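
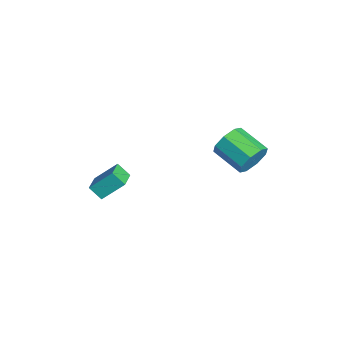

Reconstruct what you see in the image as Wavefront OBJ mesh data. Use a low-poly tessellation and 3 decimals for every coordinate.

v -0.136 2.875 3.51
v 0.371 2.585 4.181
v -0.916 1.675 4.761
v -1.424 1.965 4.09
v 0.036 3.158 4.336
v -1.251 2.247 4.916
v -0.4 3.565 4.007
v -1.687 2.654 4.588
v -0.682 3.568 3.387
v -1.969 2.657 3.967
v -0.644 3.165 2.839
v -1.931 2.255 3.419
v -0.309 2.593 2.684
v -1.596 1.682 3.264
v 0.127 2.186 3.012
v -1.16 1.275 3.593
v 0.409 2.183 3.633
v -0.878 1.272 4.213
v -4.232 -3.071 -0.907
v -4.604 -3.585 -0.298
v -4.063 -1.992 0.107
v -4.436 -2.506 0.716
v -3.144 -3.514 -0.616
v -3.517 -4.028 -0.007
v -2.976 -2.435 0.398
v -3.348 -2.949 1.007
f 2 1 5
f 2 5 3
f 3 5 6
f 3 6 4
f 5 1 7
f 5 7 6
f 6 7 8
f 6 8 4
f 7 1 9
f 7 9 8
f 8 9 10
f 8 10 4
f 9 1 11
f 9 11 10
f 10 11 12
f 10 12 4
f 11 1 13
f 11 13 12
f 12 13 14
f 12 14 4
f 13 1 15
f 13 15 14
f 14 15 16
f 14 16 4
f 15 1 17
f 15 17 16
f 16 17 18
f 16 18 4
f 17 1 2
f 17 2 18
f 18 2 3
f 18 3 4
f 20 22 19
f 23 20 19
f 19 22 21
f 21 23 19
f 20 26 22
f 24 20 23
f 24 26 20
f 22 26 21
f 25 23 21
f 21 26 25
f 25 24 23
f 26 24 25



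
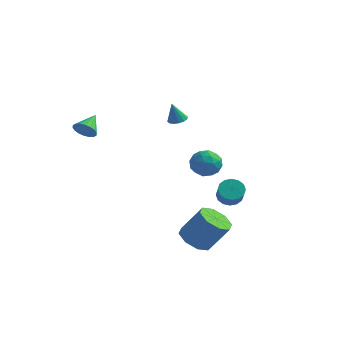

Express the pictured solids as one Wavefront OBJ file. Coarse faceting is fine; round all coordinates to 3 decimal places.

v 0.571 2.334 -1.295
v 1.156 3.048 -1.368
v 1.464 1.512 -2.172
v 2.049 2.226 -2.245
v 1.956 1.784 -1.437
v 1.405 2.292 -0.895
v 1.215 2.268 -2.645
v 0.664 2.776 -2.103
v 1.554 3.007 -2.202
v 2.012 2.708 -1.456
v 0.608 1.852 -2.084
v 1.066 1.553 -1.338
v 0.785 2.763 -1.255
v 1.835 1.797 -2.285
v 1.78 1.537 -1.811
v 2.124 1.957 -1.853
v 0.931 2.319 -0.977
v 1.275 2.738 -1.02
v 1.745 1.996 -1.06
v 1.345 1.822 -2.52
v 1.689 2.241 -2.563
v 0.496 2.603 -1.687
v 0.84 3.023 -1.729
v 0.875 2.564 -2.48
v 1.363 3.158 -1.788
v 1.888 2.675 -2.303
v 1.398 2.7 -2.538
v 1.074 2.999 -2.22
v 1.632 2.982 -1.349
v 2.157 2.499 -1.865
v 2.103 2.24 -1.39
v 1.778 2.538 -1.071
v 1.866 2.958 -1.839
v 0.463 2.061 -1.675
v 0.988 1.578 -2.191
v 0.842 2.022 -2.469
v 0.517 2.32 -2.15
v 0.732 1.885 -1.237
v 1.257 1.402 -1.752
v 1.546 1.561 -1.32
v 1.222 1.86 -1.002
v 0.754 1.602 -1.701
v 2.56 2.574 -4.023
v 3.003 3.113 -3.807
v 3.402 2.445 -2.96
v 2.96 1.906 -3.177
v 2.682 3.166 -3.614
v 3.082 2.498 -2.767
v 2.329 3.06 -3.53
v 2.729 2.392 -2.684
v 2.038 2.825 -3.579
v 2.438 2.156 -2.733
v 1.887 2.522 -3.747
v 2.286 1.854 -2.9
v 1.916 2.233 -3.988
v 2.315 1.565 -3.142
v 2.118 2.035 -4.24
v 2.517 1.367 -3.393
v 2.438 1.982 -4.433
v 2.838 1.314 -3.586
v 2.791 2.088 -4.516
v 3.191 1.42 -3.67
v 3.082 2.324 -4.467
v 3.482 1.655 -3.621
v 3.234 2.626 -4.3
v 3.633 1.958 -3.453
v 3.205 2.915 -4.058
v 3.604 2.247 -3.212
v 3.476 -3.898 -3.788
v 4.29 -4.104 -4.273
v 5.278 -3.767 -2.758
v 4.464 -3.562 -2.272
v 4.109 -3.385 -4.314
v 5.097 -3.048 -2.799
v 3.556 -2.967 -4.047
v 4.544 -2.63 -2.532
v 2.957 -3.095 -3.628
v 3.945 -2.758 -2.113
v 2.662 -3.693 -3.302
v 3.65 -3.356 -1.787
v 2.843 -4.412 -3.261
v 3.831 -4.075 -1.746
v 3.396 -4.83 -3.528
v 4.384 -4.493 -2.013
v 3.995 -4.702 -3.947
v 4.983 -4.365 -2.432
v -0.523 2.701 0.946
v 0.025 2.725 1.059
v -0.757 2.479 2.134
v -0.071 2.997 1.091
v -0.287 3.19 1.084
v -0.567 3.251 1.04
v -0.835 3.165 0.972
v -1.02 2.954 0.896
v -1.071 2.676 0.834
v -0.976 2.404 0.802
v -0.759 2.212 0.809
v -0.479 2.15 0.852
v -0.211 2.236 0.921
v -0.027 2.447 0.997
v -2.58 -3.816 2.534
v -2.009 -3.664 2.219
v -2.54 -2.704 3.146
v -2.217 -3.555 2.035
v -2.497 -3.499 1.95
v -2.794 -3.505 1.981
v -3.048 -3.573 2.122
v -3.21 -3.689 2.344
v -3.246 -3.83 2.604
v -3.151 -3.969 2.85
v -2.943 -4.077 3.034
v -2.663 -4.134 3.118
v -2.366 -4.128 3.088
v -2.112 -4.06 2.947
v -1.951 -3.944 2.725
v -1.914 -3.802 2.465
f 1 38 17
f 38 12 41
f 17 41 6
f 38 41 17
f 1 17 13
f 17 6 18
f 13 18 2
f 17 18 13
f 1 13 22
f 13 2 23
f 22 23 8
f 13 23 22
f 1 22 34
f 22 8 37
f 34 37 11
f 22 37 34
f 1 34 38
f 34 11 42
f 38 42 12
f 34 42 38
f 2 18 29
f 18 6 32
f 29 32 10
f 18 32 29
f 6 41 19
f 41 12 40
f 19 40 5
f 41 40 19
f 12 42 39
f 42 11 35
f 39 35 3
f 42 35 39
f 11 37 36
f 37 8 24
f 36 24 7
f 37 24 36
f 8 23 28
f 23 2 25
f 28 25 9
f 23 25 28
f 4 30 16
f 30 10 31
f 16 31 5
f 30 31 16
f 4 16 14
f 16 5 15
f 14 15 3
f 16 15 14
f 4 14 21
f 14 3 20
f 21 20 7
f 14 20 21
f 4 21 26
f 21 7 27
f 26 27 9
f 21 27 26
f 4 26 30
f 26 9 33
f 30 33 10
f 26 33 30
f 5 31 19
f 31 10 32
f 19 32 6
f 31 32 19
f 3 15 39
f 15 5 40
f 39 40 12
f 15 40 39
f 7 20 36
f 20 3 35
f 36 35 11
f 20 35 36
f 9 27 28
f 27 7 24
f 28 24 8
f 27 24 28
f 10 33 29
f 33 9 25
f 29 25 2
f 33 25 29
f 44 43 47
f 44 47 45
f 45 47 48
f 45 48 46
f 47 43 49
f 47 49 48
f 48 49 50
f 48 50 46
f 49 43 51
f 49 51 50
f 50 51 52
f 50 52 46
f 51 43 53
f 51 53 52
f 52 53 54
f 52 54 46
f 53 43 55
f 53 55 54
f 54 55 56
f 54 56 46
f 55 43 57
f 55 57 56
f 56 57 58
f 56 58 46
f 57 43 59
f 57 59 58
f 58 59 60
f 58 60 46
f 59 43 61
f 59 61 60
f 60 61 62
f 60 62 46
f 61 43 63
f 61 63 62
f 62 63 64
f 62 64 46
f 63 43 65
f 63 65 64
f 64 65 66
f 64 66 46
f 65 43 67
f 65 67 66
f 66 67 68
f 66 68 46
f 67 43 44
f 67 44 68
f 68 44 45
f 68 45 46
f 70 69 73
f 70 73 71
f 71 73 74
f 71 74 72
f 73 69 75
f 73 75 74
f 74 75 76
f 74 76 72
f 75 69 77
f 75 77 76
f 76 77 78
f 76 78 72
f 77 69 79
f 77 79 78
f 78 79 80
f 78 80 72
f 79 69 81
f 79 81 80
f 80 81 82
f 80 82 72
f 81 69 83
f 81 83 82
f 82 83 84
f 82 84 72
f 83 69 85
f 83 85 84
f 84 85 86
f 84 86 72
f 85 69 70
f 85 70 86
f 86 70 71
f 86 71 72
f 88 87 90
f 88 90 89
f 90 87 91
f 90 91 89
f 91 87 92
f 91 92 89
f 92 87 93
f 92 93 89
f 93 87 94
f 93 94 89
f 94 87 95
f 94 95 89
f 95 87 96
f 95 96 89
f 96 87 97
f 96 97 89
f 97 87 98
f 97 98 89
f 98 87 99
f 98 99 89
f 99 87 100
f 99 100 89
f 100 87 88
f 100 88 89
f 102 101 104
f 102 104 103
f 104 101 105
f 104 105 103
f 105 101 106
f 105 106 103
f 106 101 107
f 106 107 103
f 107 101 108
f 107 108 103
f 108 101 109
f 108 109 103
f 109 101 110
f 109 110 103
f 110 101 111
f 110 111 103
f 111 101 112
f 111 112 103
f 112 101 113
f 112 113 103
f 113 101 114
f 113 114 103
f 114 101 115
f 114 115 103
f 115 101 116
f 115 116 103
f 116 101 102
f 116 102 103



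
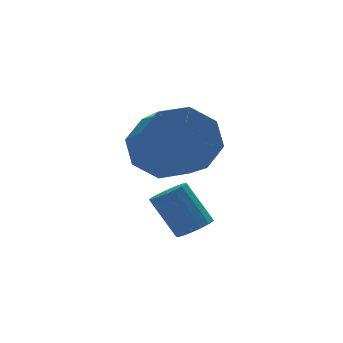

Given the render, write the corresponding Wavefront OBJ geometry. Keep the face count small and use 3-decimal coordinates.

v 1.799 1.111 -3.659
v 2.31 1.301 -3.585
v 1.892 1.979 -2.446
v 1.381 1.789 -2.521
v 2.196 1.484 -3.736
v 1.778 2.162 -2.597
v 1.991 1.582 -3.869
v 1.573 2.26 -2.73
v 1.742 1.572 -3.955
v 1.324 2.25 -2.816
v 1.507 1.456 -3.972
v 1.088 2.134 -2.833
v 1.338 1.261 -3.918
v 0.919 1.939 -2.779
v 1.275 1.032 -3.805
v 0.856 1.71 -2.666
v 1.332 0.821 -3.659
v 0.913 1.499 -2.52
v 1.496 0.676 -3.512
v 1.078 1.354 -2.373
v 1.73 0.631 -3.399
v 1.311 1.309 -2.261
v 1.979 0.696 -3.346
v 1.561 1.374 -2.207
v 2.187 0.856 -3.365
v 1.769 1.534 -2.226
v 2.307 1.074 -3.451
v 1.888 1.752 -2.312
v 1.893 2.892 -1.449
v 2.876 2.525 -1.746
v 2.589 1.062 -0.888
v 1.607 1.428 -0.591
v 2.896 2.944 -1.025
v 2.609 1.481 -0.167
v 2.329 3.332 -0.552
v 2.042 1.869 0.306
v 1.506 3.462 -0.605
v 1.22 1.999 0.253
v 0.911 3.258 -1.152
v 0.624 1.795 -0.294
v 0.891 2.839 -1.873
v 0.604 1.376 -1.015
v 1.458 2.451 -2.346
v 1.171 0.988 -1.488
v 2.28 2.321 -2.293
v 1.994 0.858 -1.435
f 2 1 5
f 2 5 3
f 3 5 6
f 3 6 4
f 5 1 7
f 5 7 6
f 6 7 8
f 6 8 4
f 7 1 9
f 7 9 8
f 8 9 10
f 8 10 4
f 9 1 11
f 9 11 10
f 10 11 12
f 10 12 4
f 11 1 13
f 11 13 12
f 12 13 14
f 12 14 4
f 13 1 15
f 13 15 14
f 14 15 16
f 14 16 4
f 15 1 17
f 15 17 16
f 16 17 18
f 16 18 4
f 17 1 19
f 17 19 18
f 18 19 20
f 18 20 4
f 19 1 21
f 19 21 20
f 20 21 22
f 20 22 4
f 21 1 23
f 21 23 22
f 22 23 24
f 22 24 4
f 23 1 25
f 23 25 24
f 24 25 26
f 24 26 4
f 25 1 27
f 25 27 26
f 26 27 28
f 26 28 4
f 27 1 2
f 27 2 28
f 28 2 3
f 28 3 4
f 30 29 33
f 30 33 31
f 31 33 34
f 31 34 32
f 33 29 35
f 33 35 34
f 34 35 36
f 34 36 32
f 35 29 37
f 35 37 36
f 36 37 38
f 36 38 32
f 37 29 39
f 37 39 38
f 38 39 40
f 38 40 32
f 39 29 41
f 39 41 40
f 40 41 42
f 40 42 32
f 41 29 43
f 41 43 42
f 42 43 44
f 42 44 32
f 43 29 45
f 43 45 44
f 44 45 46
f 44 46 32
f 45 29 30
f 45 30 46
f 46 30 31
f 46 31 32



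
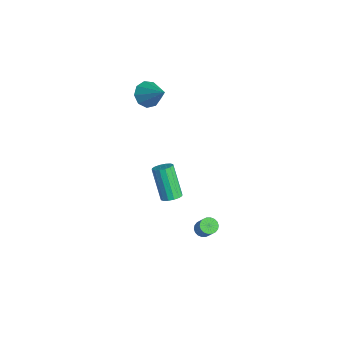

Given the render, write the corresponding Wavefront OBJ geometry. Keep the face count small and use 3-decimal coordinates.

v 3.497 -3.429 -2.775
v 3.782 -3.033 -2.983
v 4.508 -3.015 -1.953
v 4.223 -3.411 -1.745
v 3.612 -2.92 -2.865
v 4.338 -2.901 -1.835
v 3.419 -2.907 -2.729
v 4.145 -2.888 -1.7
v 3.242 -2.998 -2.603
v 3.968 -2.979 -1.573
v 3.115 -3.174 -2.51
v 3.841 -3.155 -1.481
v 3.064 -3.4 -2.47
v 3.79 -3.382 -1.441
v 3.099 -3.633 -2.49
v 3.825 -3.614 -1.461
v 3.212 -3.825 -2.567
v 3.938 -3.807 -1.537
v 3.382 -3.939 -2.685
v 4.108 -3.92 -1.655
v 3.575 -3.952 -2.82
v 4.301 -3.933 -1.791
v 3.752 -3.861 -2.947
v 4.478 -3.842 -1.917
v 3.879 -3.685 -3.039
v 4.605 -3.666 -2.01
v 3.93 -3.458 -3.079
v 4.656 -3.44 -2.05
v 3.895 -3.226 -3.059
v 4.621 -3.207 -2.03
v -4.032 -3.571 2.676
v -3.521 -3.302 1.986
v -2.708 -3.089 3.844
v -3.868 -2.835 2.186
v -4.292 -2.712 2.615
v -4.594 -2.991 3.073
v -4.633 -3.542 3.345
v -4.391 -4.107 3.304
v -3.981 -4.421 2.969
v -3.594 -4.337 2.497
v -3.413 -3.896 2.109
v -0.918 -3.445 -4.209
v -0.474 -3.819 -3.939
v -1.639 -3.89 -2.121
v -2.082 -3.515 -2.391
v -0.38 -3.51 -3.867
v -1.545 -3.58 -2.049
v -0.431 -3.183 -3.887
v -1.595 -3.253 -2.069
v -0.611 -2.926 -3.992
v -1.776 -2.997 -2.175
v -0.874 -2.808 -4.156
v -2.039 -2.879 -2.339
v -1.149 -2.861 -4.334
v -2.313 -2.932 -2.517
v -1.361 -3.07 -4.479
v -2.526 -3.141 -2.661
v -1.455 -3.38 -4.551
v -2.62 -3.45 -2.733
v -1.405 -3.707 -4.531
v -2.569 -3.777 -2.713
v -1.224 -3.963 -4.425
v -2.389 -4.034 -2.608
v -0.961 -4.081 -4.261
v -2.126 -4.152 -2.444
v -0.687 -4.028 -4.083
v -1.851 -4.099 -2.266
f 2 1 5
f 2 5 3
f 3 5 6
f 3 6 4
f 5 1 7
f 5 7 6
f 6 7 8
f 6 8 4
f 7 1 9
f 7 9 8
f 8 9 10
f 8 10 4
f 9 1 11
f 9 11 10
f 10 11 12
f 10 12 4
f 11 1 13
f 11 13 12
f 12 13 14
f 12 14 4
f 13 1 15
f 13 15 14
f 14 15 16
f 14 16 4
f 15 1 17
f 15 17 16
f 16 17 18
f 16 18 4
f 17 1 19
f 17 19 18
f 18 19 20
f 18 20 4
f 19 1 21
f 19 21 20
f 20 21 22
f 20 22 4
f 21 1 23
f 21 23 22
f 22 23 24
f 22 24 4
f 23 1 25
f 23 25 24
f 24 25 26
f 24 26 4
f 25 1 27
f 25 27 26
f 26 27 28
f 26 28 4
f 27 1 29
f 27 29 28
f 28 29 30
f 28 30 4
f 29 1 2
f 29 2 30
f 30 2 3
f 30 3 4
f 32 31 34
f 32 34 33
f 34 31 35
f 34 35 33
f 35 31 36
f 35 36 33
f 36 31 37
f 36 37 33
f 37 31 38
f 37 38 33
f 38 31 39
f 38 39 33
f 39 31 40
f 39 40 33
f 40 31 41
f 40 41 33
f 41 31 32
f 41 32 33
f 43 42 46
f 43 46 44
f 44 46 47
f 44 47 45
f 46 42 48
f 46 48 47
f 47 48 49
f 47 49 45
f 48 42 50
f 48 50 49
f 49 50 51
f 49 51 45
f 50 42 52
f 50 52 51
f 51 52 53
f 51 53 45
f 52 42 54
f 52 54 53
f 53 54 55
f 53 55 45
f 54 42 56
f 54 56 55
f 55 56 57
f 55 57 45
f 56 42 58
f 56 58 57
f 57 58 59
f 57 59 45
f 58 42 60
f 58 60 59
f 59 60 61
f 59 61 45
f 60 42 62
f 60 62 61
f 61 62 63
f 61 63 45
f 62 42 64
f 62 64 63
f 63 64 65
f 63 65 45
f 64 42 66
f 64 66 65
f 65 66 67
f 65 67 45
f 66 42 43
f 66 43 67
f 67 43 44
f 67 44 45



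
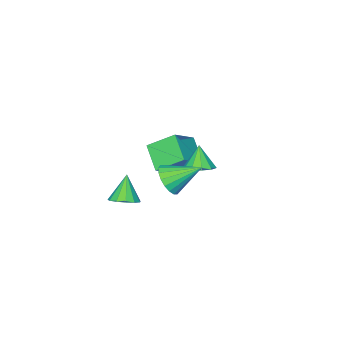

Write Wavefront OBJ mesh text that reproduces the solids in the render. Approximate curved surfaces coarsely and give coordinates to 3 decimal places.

v -2.085 -1.99 -1.604
v -2.572 -3.143 -0.688
v -0.698 -1.796 -0.622
v -1.185 -2.948 0.294
v -1.275 -3.072 -2.534
v -1.762 -4.224 -1.618
v 0.112 -2.877 -1.552
v -0.375 -4.03 -0.636
v 0.49 0.469 0.653
v 1.205 0.21 0.776
v 0.15 0.071 1.787
v 1.183 0.66 0.928
v 0.897 1.038 0.974
v 0.456 1.198 0.898
v 0.027 1.08 0.728
v -0.224 0.728 0.529
v -0.203 0.278 0.377
v 0.083 -0.1 0.331
v 0.525 -0.26 0.407
v 0.953 -0.142 0.577
v 2.751 -2.101 -1.896
v 3.132 -1.568 -1.51
v 2.149 -2.579 -0.644
v 2.758 -1.392 -1.622
v 2.382 -1.441 -1.822
v 2.123 -1.699 -2.044
v 2.063 -2.085 -2.22
v 2.222 -2.476 -2.293
v 2.549 -2.748 -2.241
v 2.939 -2.814 -2.078
v 3.27 -2.654 -1.858
v 3.436 -2.318 -1.651
v 3.384 -1.914 -1.521
v 4.029 2.272 2.633
v 4.302 1.923 3.347
v 3.071 3.308 3.507
v 4.548 2.198 3.289
v 4.691 2.488 3.102
v 4.703 2.736 2.822
v 4.582 2.891 2.505
v 4.351 2.924 2.212
v 4.056 2.827 2.004
v 3.756 2.621 1.92
v 3.51 2.345 1.977
v 3.367 2.055 2.164
v 3.355 1.808 2.444
v 3.476 1.652 2.762
v 3.707 1.62 3.054
v 4.002 1.716 3.263
f 2 4 1
f 5 2 1
f 1 4 3
f 3 5 1
f 2 8 4
f 6 2 5
f 6 8 2
f 4 8 3
f 7 5 3
f 3 8 7
f 7 6 5
f 8 6 7
f 10 9 12
f 10 12 11
f 12 9 13
f 12 13 11
f 13 9 14
f 13 14 11
f 14 9 15
f 14 15 11
f 15 9 16
f 15 16 11
f 16 9 17
f 16 17 11
f 17 9 18
f 17 18 11
f 18 9 19
f 18 19 11
f 19 9 20
f 19 20 11
f 20 9 10
f 20 10 11
f 22 21 24
f 22 24 23
f 24 21 25
f 24 25 23
f 25 21 26
f 25 26 23
f 26 21 27
f 26 27 23
f 27 21 28
f 27 28 23
f 28 21 29
f 28 29 23
f 29 21 30
f 29 30 23
f 30 21 31
f 30 31 23
f 31 21 32
f 31 32 23
f 32 21 33
f 32 33 23
f 33 21 22
f 33 22 23
f 35 34 37
f 35 37 36
f 37 34 38
f 37 38 36
f 38 34 39
f 38 39 36
f 39 34 40
f 39 40 36
f 40 34 41
f 40 41 36
f 41 34 42
f 41 42 36
f 42 34 43
f 42 43 36
f 43 34 44
f 43 44 36
f 44 34 45
f 44 45 36
f 45 34 46
f 45 46 36
f 46 34 47
f 46 47 36
f 47 34 48
f 47 48 36
f 48 34 49
f 48 49 36
f 49 34 35
f 49 35 36



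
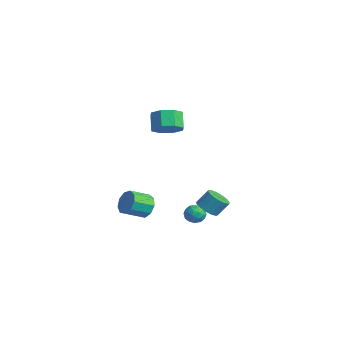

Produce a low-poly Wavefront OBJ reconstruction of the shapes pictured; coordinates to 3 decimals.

v -0.892 1.992 -3.791
v -0.404 1.616 -3.613
v -1.516 1.164 -3.827
v -1.028 0.788 -3.649
v -1.279 1.207 -3.233
v -0.893 1.719 -3.211
v -1.027 1.061 -4.229
v -0.641 1.573 -4.207
v -0.487 1.041 -3.883
v -0.643 1.131 -3.268
v -1.277 1.649 -4.172
v -1.433 1.739 -3.557
v -0.593 1.877 -3.699
v -1.327 0.903 -3.741
v -1.474 1.15 -3.497
v -1.187 0.929 -3.392
v -0.88 1.937 -3.463
v -0.594 1.716 -3.358
v -1.108 1.476 -3.134
v -1.326 1.064 -4.082
v -1.04 0.843 -3.977
v -0.733 1.851 -4.048
v -0.446 1.63 -3.943
v -0.812 1.304 -4.306
v -0.355 1.318 -3.753
v -0.722 0.831 -3.774
v -0.722 0.991 -4.115
v -0.495 1.292 -4.102
v -0.447 1.371 -3.391
v -0.814 0.884 -3.412
v -0.961 1.131 -3.168
v -0.734 1.431 -3.155
v -0.496 1.033 -3.55
v -1.106 1.896 -4.028
v -1.473 1.409 -4.049
v -1.186 1.349 -4.285
v -0.959 1.649 -4.272
v -1.198 1.949 -3.666
v -1.565 1.462 -3.687
v -1.425 1.488 -3.338
v -1.198 1.789 -3.325
v -1.424 1.747 -3.89
v -0.474 -0.438 2.998
v -0.027 -0.982 3.51
v -0.659 -0.725 4.334
v -1.106 -0.182 3.822
v 0.225 -0.365 3.51
v -0.407 -0.108 4.335
v 0.067 0.208 3.211
v -0.564 0.465 4.036
v -0.407 0.403 2.787
v -1.039 0.66 3.611
v -0.921 0.105 2.486
v -1.553 0.362 3.31
v -1.173 -0.512 2.485
v -1.805 -0.255 3.31
v -1.016 -1.085 2.784
v -1.647 -0.828 3.609
v -0.541 -1.28 3.209
v -1.173 -1.023 4.033
v -0.97 2.09 -3.483
v -0.358 1.745 -3.38
v -0.159 2.345 -2.554
v -0.77 2.69 -2.657
v -0.274 1.981 -3.572
v -0.074 2.581 -2.746
v -0.327 2.239 -3.746
v -0.128 2.839 -2.92
v -0.508 2.468 -3.868
v -0.309 3.067 -3.042
v -0.78 2.621 -3.914
v -0.581 3.221 -3.088
v -1.09 2.67 -3.875
v -0.891 3.27 -3.049
v -1.376 2.603 -3.758
v -1.177 3.203 -2.932
v -1.581 2.435 -3.586
v -1.382 3.035 -2.76
v -1.666 2.199 -3.394
v -1.466 2.799 -2.568
v -1.612 1.941 -3.22
v -1.413 2.541 -2.394
v -1.431 1.713 -3.098
v -1.232 2.312 -2.272
v -1.159 1.559 -3.052
v -0.96 2.159 -2.226
v -0.849 1.51 -3.091
v -0.65 2.11 -2.265
v -0.563 1.577 -3.208
v -0.364 2.177 -2.382
v -1.186 -1.331 -2.669
v -0.721 -1.606 -3.232
v -0.73 -2.723 -2.694
v -1.194 -2.449 -2.131
v -0.427 -1.415 -2.83
v -0.436 -2.532 -2.292
v -0.488 -1.184 -2.353
v -0.496 -2.302 -1.815
v -0.875 -1.023 -2.023
v -0.884 -2.14 -1.485
v -1.408 -1.006 -1.996
v -1.416 -2.123 -1.458
v -1.837 -1.141 -2.283
v -1.845 -2.258 -1.745
v -1.961 -1.365 -2.751
v -1.969 -2.483 -2.213
v -1.722 -1.574 -3.181
v -1.731 -2.691 -2.643
v -1.233 -1.669 -3.371
v -1.241 -2.786 -2.833
f 1 38 17
f 38 12 41
f 17 41 6
f 38 41 17
f 1 17 13
f 17 6 18
f 13 18 2
f 17 18 13
f 1 13 22
f 13 2 23
f 22 23 8
f 13 23 22
f 1 22 34
f 22 8 37
f 34 37 11
f 22 37 34
f 1 34 38
f 34 11 42
f 38 42 12
f 34 42 38
f 2 18 29
f 18 6 32
f 29 32 10
f 18 32 29
f 6 41 19
f 41 12 40
f 19 40 5
f 41 40 19
f 12 42 39
f 42 11 35
f 39 35 3
f 42 35 39
f 11 37 36
f 37 8 24
f 36 24 7
f 37 24 36
f 8 23 28
f 23 2 25
f 28 25 9
f 23 25 28
f 4 30 16
f 30 10 31
f 16 31 5
f 30 31 16
f 4 16 14
f 16 5 15
f 14 15 3
f 16 15 14
f 4 14 21
f 14 3 20
f 21 20 7
f 14 20 21
f 4 21 26
f 21 7 27
f 26 27 9
f 21 27 26
f 4 26 30
f 26 9 33
f 30 33 10
f 26 33 30
f 5 31 19
f 31 10 32
f 19 32 6
f 31 32 19
f 3 15 39
f 15 5 40
f 39 40 12
f 15 40 39
f 7 20 36
f 20 3 35
f 36 35 11
f 20 35 36
f 9 27 28
f 27 7 24
f 28 24 8
f 27 24 28
f 10 33 29
f 33 9 25
f 29 25 2
f 33 25 29
f 44 43 47
f 44 47 45
f 45 47 48
f 45 48 46
f 47 43 49
f 47 49 48
f 48 49 50
f 48 50 46
f 49 43 51
f 49 51 50
f 50 51 52
f 50 52 46
f 51 43 53
f 51 53 52
f 52 53 54
f 52 54 46
f 53 43 55
f 53 55 54
f 54 55 56
f 54 56 46
f 55 43 57
f 55 57 56
f 56 57 58
f 56 58 46
f 57 43 59
f 57 59 58
f 58 59 60
f 58 60 46
f 59 43 44
f 59 44 60
f 60 44 45
f 60 45 46
f 62 61 65
f 62 65 63
f 63 65 66
f 63 66 64
f 65 61 67
f 65 67 66
f 66 67 68
f 66 68 64
f 67 61 69
f 67 69 68
f 68 69 70
f 68 70 64
f 69 61 71
f 69 71 70
f 70 71 72
f 70 72 64
f 71 61 73
f 71 73 72
f 72 73 74
f 72 74 64
f 73 61 75
f 73 75 74
f 74 75 76
f 74 76 64
f 75 61 77
f 75 77 76
f 76 77 78
f 76 78 64
f 77 61 79
f 77 79 78
f 78 79 80
f 78 80 64
f 79 61 81
f 79 81 80
f 80 81 82
f 80 82 64
f 81 61 83
f 81 83 82
f 82 83 84
f 82 84 64
f 83 61 85
f 83 85 84
f 84 85 86
f 84 86 64
f 85 61 87
f 85 87 86
f 86 87 88
f 86 88 64
f 87 61 89
f 87 89 88
f 88 89 90
f 88 90 64
f 89 61 62
f 89 62 90
f 90 62 63
f 90 63 64
f 92 91 95
f 92 95 93
f 93 95 96
f 93 96 94
f 95 91 97
f 95 97 96
f 96 97 98
f 96 98 94
f 97 91 99
f 97 99 98
f 98 99 100
f 98 100 94
f 99 91 101
f 99 101 100
f 100 101 102
f 100 102 94
f 101 91 103
f 101 103 102
f 102 103 104
f 102 104 94
f 103 91 105
f 103 105 104
f 104 105 106
f 104 106 94
f 105 91 107
f 105 107 106
f 106 107 108
f 106 108 94
f 107 91 109
f 107 109 108
f 108 109 110
f 108 110 94
f 109 91 92
f 109 92 110
f 110 92 93
f 110 93 94



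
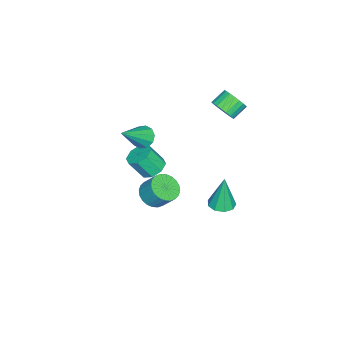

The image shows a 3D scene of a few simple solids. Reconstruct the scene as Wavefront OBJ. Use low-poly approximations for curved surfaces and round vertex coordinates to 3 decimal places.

v -3.186 3.218 2.709
v -2.618 3.65 3.114
v -3.387 4.113 3.697
v -3.954 3.682 3.291
v -2.691 3.856 2.853
v -3.46 4.32 3.436
v -2.85 3.953 2.567
v -3.619 4.416 3.15
v -3.067 3.922 2.305
v -3.835 4.386 2.888
v -3.304 3.77 2.114
v -4.073 4.233 2.696
v -3.521 3.522 2.025
v -4.289 3.986 2.607
v -3.68 3.222 2.054
v -4.448 3.686 2.637
v -3.753 2.921 2.197
v -4.522 3.385 2.779
v -3.728 2.671 2.428
v -4.497 3.135 3.01
v -3.61 2.516 2.707
v -4.379 2.98 3.29
v -3.418 2.483 2.987
v -4.187 2.946 3.57
v -3.186 2.576 3.219
v -3.955 3.04 3.802
v -2.954 2.781 3.362
v -3.723 3.244 3.945
v -2.762 3.061 3.393
v -3.53 3.525 3.975
v -2.643 3.368 3.305
v -3.412 3.832 3.888
v -0.476 -0.372 1.411
v -0.125 -0.759 0.859
v 1.076 -0.988 2.829
v 0.047 -0.322 0.861
v 0.019 0.096 1.074
v -0.198 0.335 1.415
v -0.521 0.305 1.755
v -0.826 0.015 1.963
v -0.998 -0.422 1.961
v -0.97 -0.84 1.749
v -0.753 -1.079 1.408
v -0.431 -1.048 1.068
v -1.56 3.869 -4.012
v -1.02 3.268 -3.954
v -1.68 3.971 -1.848
v -0.759 3.757 -3.962
v -0.873 4.298 -3.994
v -1.308 4.639 -4.034
v -1.861 4.619 -4.064
v -2.273 4.249 -4.07
v -2.351 3.701 -4.048
v -2.059 3.231 -4.01
v -1.533 3.061 -3.973
v 3.564 1.917 0.745
v 4.234 1.421 1.027
v 4.385 2.186 2.016
v 3.716 2.683 1.735
v 4.398 1.647 0.827
v 4.549 2.412 1.816
v 4.435 1.914 0.615
v 4.586 2.68 1.604
v 4.339 2.182 0.422
v 4.49 2.947 1.411
v 4.125 2.409 0.279
v 4.277 3.175 1.268
v 3.826 2.562 0.206
v 3.978 3.327 1.196
v 3.488 2.616 0.216
v 3.639 3.382 1.205
v 3.16 2.564 0.306
v 3.312 3.33 1.296
v 2.895 2.414 0.464
v 3.046 3.179 1.453
v 2.731 2.188 0.664
v 2.882 2.953 1.653
v 2.694 1.92 0.876
v 2.845 2.686 1.865
v 2.79 1.653 1.069
v 2.941 2.418 2.058
v 3.003 1.425 1.212
v 3.155 2.191 2.201
v 3.302 1.273 1.284
v 3.454 2.038 2.274
v 3.641 1.218 1.275
v 3.792 1.984 2.264
v 3.968 1.27 1.184
v 4.12 2.036 2.174
v 0.283 0.555 -0.353
v 0.972 0.272 -0.696
v 1.265 -0.478 0.51
v 0.577 -0.195 0.853
v 1.063 0.809 -0.384
v 1.356 0.059 0.822
v 0.696 1.197 -0.054
v 0.99 0.447 1.152
v 0.088 1.209 0.101
v 0.382 0.46 1.307
v -0.405 0.838 -0.01
v -0.112 0.088 1.196
v -0.496 0.301 -0.322
v -0.203 -0.449 0.884
v -0.13 -0.087 -0.652
v 0.164 -0.837 0.554
v 0.478 -0.1 -0.807
v 0.772 -0.849 0.399
f 2 1 5
f 2 5 3
f 3 5 6
f 3 6 4
f 5 1 7
f 5 7 6
f 6 7 8
f 6 8 4
f 7 1 9
f 7 9 8
f 8 9 10
f 8 10 4
f 9 1 11
f 9 11 10
f 10 11 12
f 10 12 4
f 11 1 13
f 11 13 12
f 12 13 14
f 12 14 4
f 13 1 15
f 13 15 14
f 14 15 16
f 14 16 4
f 15 1 17
f 15 17 16
f 16 17 18
f 16 18 4
f 17 1 19
f 17 19 18
f 18 19 20
f 18 20 4
f 19 1 21
f 19 21 20
f 20 21 22
f 20 22 4
f 21 1 23
f 21 23 22
f 22 23 24
f 22 24 4
f 23 1 25
f 23 25 24
f 24 25 26
f 24 26 4
f 25 1 27
f 25 27 26
f 26 27 28
f 26 28 4
f 27 1 29
f 27 29 28
f 28 29 30
f 28 30 4
f 29 1 31
f 29 31 30
f 30 31 32
f 30 32 4
f 31 1 2
f 31 2 32
f 32 2 3
f 32 3 4
f 34 33 36
f 34 36 35
f 36 33 37
f 36 37 35
f 37 33 38
f 37 38 35
f 38 33 39
f 38 39 35
f 39 33 40
f 39 40 35
f 40 33 41
f 40 41 35
f 41 33 42
f 41 42 35
f 42 33 43
f 42 43 35
f 43 33 44
f 43 44 35
f 44 33 34
f 44 34 35
f 46 45 48
f 46 48 47
f 48 45 49
f 48 49 47
f 49 45 50
f 49 50 47
f 50 45 51
f 50 51 47
f 51 45 52
f 51 52 47
f 52 45 53
f 52 53 47
f 53 45 54
f 53 54 47
f 54 45 55
f 54 55 47
f 55 45 46
f 55 46 47
f 57 56 60
f 57 60 58
f 58 60 61
f 58 61 59
f 60 56 62
f 60 62 61
f 61 62 63
f 61 63 59
f 62 56 64
f 62 64 63
f 63 64 65
f 63 65 59
f 64 56 66
f 64 66 65
f 65 66 67
f 65 67 59
f 66 56 68
f 66 68 67
f 67 68 69
f 67 69 59
f 68 56 70
f 68 70 69
f 69 70 71
f 69 71 59
f 70 56 72
f 70 72 71
f 71 72 73
f 71 73 59
f 72 56 74
f 72 74 73
f 73 74 75
f 73 75 59
f 74 56 76
f 74 76 75
f 75 76 77
f 75 77 59
f 76 56 78
f 76 78 77
f 77 78 79
f 77 79 59
f 78 56 80
f 78 80 79
f 79 80 81
f 79 81 59
f 80 56 82
f 80 82 81
f 81 82 83
f 81 83 59
f 82 56 84
f 82 84 83
f 83 84 85
f 83 85 59
f 84 56 86
f 84 86 85
f 85 86 87
f 85 87 59
f 86 56 88
f 86 88 87
f 87 88 89
f 87 89 59
f 88 56 57
f 88 57 89
f 89 57 58
f 89 58 59
f 91 90 94
f 91 94 92
f 92 94 95
f 92 95 93
f 94 90 96
f 94 96 95
f 95 96 97
f 95 97 93
f 96 90 98
f 96 98 97
f 97 98 99
f 97 99 93
f 98 90 100
f 98 100 99
f 99 100 101
f 99 101 93
f 100 90 102
f 100 102 101
f 101 102 103
f 101 103 93
f 102 90 104
f 102 104 103
f 103 104 105
f 103 105 93
f 104 90 106
f 104 106 105
f 105 106 107
f 105 107 93
f 106 90 91
f 106 91 107
f 107 91 92
f 107 92 93



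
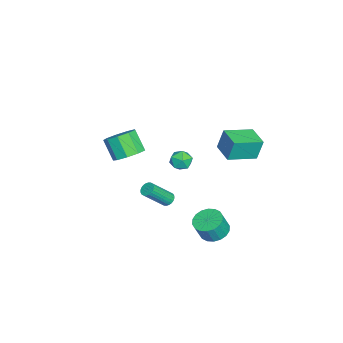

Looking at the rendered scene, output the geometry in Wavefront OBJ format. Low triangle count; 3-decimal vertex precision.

v 1.43 1.535 3.326
v 2.192 1.474 3.475
v 1.208 0.526 4.045
v 1.97 0.465 4.194
v 1.563 1.061 4.485
v 1.7 1.685 4.04
v 1.7 0.315 3.48
v 1.837 0.939 3.035
v 2.358 0.72 3.57
v 2.273 1.181 4.191
v 1.127 0.819 3.329
v 1.042 1.28 3.95
v -2.735 2.51 1.73
v -2.862 2.879 3.189
v -3.795 4.154 1.223
v -3.921 4.522 2.682
v -1.439 3.318 1.638
v -1.565 3.686 3.097
v -2.498 4.961 1.131
v -2.625 5.33 2.59
v 2.352 3.095 -1.83
v 2.931 2.443 -2.207
v 3.308 2.073 -0.986
v 2.728 2.725 -0.61
v 3.179 2.784 -2.179
v 3.556 2.415 -0.959
v 3.263 3.188 -2.083
v 3.639 2.818 -0.862
v 3.166 3.572 -1.937
v 3.543 3.203 -0.716
v 2.908 3.862 -1.77
v 3.285 3.493 -0.549
v 2.54 4 -1.614
v 2.916 3.631 -0.393
v 2.134 3.959 -1.502
v 2.511 3.59 -0.281
v 1.772 3.747 -1.454
v 2.149 3.377 -0.233
v 1.524 3.405 -1.481
v 1.901 3.036 -0.261
v 1.441 3.002 -1.578
v 1.817 2.632 -0.357
v 1.537 2.617 -1.724
v 1.914 2.248 -0.503
v 1.795 2.327 -1.891
v 2.172 1.958 -0.67
v 2.164 2.189 -2.047
v 2.54 1.82 -0.826
v 2.569 2.23 -2.159
v 2.946 1.861 -0.938
v -0.081 -0.079 -1.393
v 0.284 -0.238 -1.712
v 1.066 -1.34 -0.265
v 0.701 -1.181 0.053
v 0.368 -0.076 -1.634
v 1.151 -1.178 -0.187
v 0.384 0.086 -1.52
v 1.167 -1.016 -0.073
v 0.33 0.223 -1.386
v 1.112 -0.879 0.061
v 0.212 0.314 -1.253
v 0.995 -0.788 0.194
v 0.05 0.345 -1.142
v 0.833 -0.757 0.305
v -0.132 0.311 -1.069
v 0.651 -0.791 0.378
v -0.306 0.218 -1.045
v 0.477 -0.884 0.401
v -0.446 0.08 -1.075
v 0.336 -1.022 0.372
v -0.531 -0.082 -1.153
v 0.252 -1.184 0.294
v -0.547 -0.244 -1.267
v 0.236 -1.346 0.18
v -0.492 -0.381 -1.401
v 0.29 -1.483 0.046
v -0.375 -0.472 -1.534
v 0.408 -1.574 -0.087
v -0.213 -0.503 -1.645
v 0.57 -1.605 -0.198
v -0.031 -0.469 -1.718
v 0.752 -1.571 -0.271
v 0.143 -0.376 -1.741
v 0.926 -1.478 -0.295
v -3.446 -3.003 -0.278
v -2.553 -3.592 -0.124
v -3.262 -4.325 1.173
v -4.154 -3.737 1.018
v -2.509 -2.96 0.258
v -3.218 -3.694 1.555
v -2.903 -2.349 0.388
v -3.612 -3.083 1.685
v -3.551 -2.044 0.206
v -4.26 -2.777 1.503
v -4.149 -2.188 -0.202
v -4.858 -2.921 1.095
v -4.419 -2.713 -0.646
v -5.128 -3.446 0.651
v -4.233 -3.374 -0.918
v -4.941 -4.108 0.379
v -3.678 -3.862 -0.891
v -4.387 -4.595 0.406
v -3.015 -3.948 -0.577
v -3.724 -4.681 0.72
f 1 12 6
f 1 6 2
f 1 2 8
f 1 8 11
f 1 11 12
f 2 6 10
f 6 12 5
f 12 11 3
f 11 8 7
f 8 2 9
f 4 10 5
f 4 5 3
f 4 3 7
f 4 7 9
f 4 9 10
f 5 10 6
f 3 5 12
f 7 3 11
f 9 7 8
f 10 9 2
f 14 16 13
f 17 14 13
f 13 16 15
f 15 17 13
f 14 20 16
f 18 14 17
f 18 20 14
f 16 20 15
f 19 17 15
f 15 20 19
f 19 18 17
f 20 18 19
f 22 21 25
f 22 25 23
f 23 25 26
f 23 26 24
f 25 21 27
f 25 27 26
f 26 27 28
f 26 28 24
f 27 21 29
f 27 29 28
f 28 29 30
f 28 30 24
f 29 21 31
f 29 31 30
f 30 31 32
f 30 32 24
f 31 21 33
f 31 33 32
f 32 33 34
f 32 34 24
f 33 21 35
f 33 35 34
f 34 35 36
f 34 36 24
f 35 21 37
f 35 37 36
f 36 37 38
f 36 38 24
f 37 21 39
f 37 39 38
f 38 39 40
f 38 40 24
f 39 21 41
f 39 41 40
f 40 41 42
f 40 42 24
f 41 21 43
f 41 43 42
f 42 43 44
f 42 44 24
f 43 21 45
f 43 45 44
f 44 45 46
f 44 46 24
f 45 21 47
f 45 47 46
f 46 47 48
f 46 48 24
f 47 21 49
f 47 49 48
f 48 49 50
f 48 50 24
f 49 21 22
f 49 22 50
f 50 22 23
f 50 23 24
f 52 51 55
f 52 55 53
f 53 55 56
f 53 56 54
f 55 51 57
f 55 57 56
f 56 57 58
f 56 58 54
f 57 51 59
f 57 59 58
f 58 59 60
f 58 60 54
f 59 51 61
f 59 61 60
f 60 61 62
f 60 62 54
f 61 51 63
f 61 63 62
f 62 63 64
f 62 64 54
f 63 51 65
f 63 65 64
f 64 65 66
f 64 66 54
f 65 51 67
f 65 67 66
f 66 67 68
f 66 68 54
f 67 51 69
f 67 69 68
f 68 69 70
f 68 70 54
f 69 51 71
f 69 71 70
f 70 71 72
f 70 72 54
f 71 51 73
f 71 73 72
f 72 73 74
f 72 74 54
f 73 51 75
f 73 75 74
f 74 75 76
f 74 76 54
f 75 51 77
f 75 77 76
f 76 77 78
f 76 78 54
f 77 51 79
f 77 79 78
f 78 79 80
f 78 80 54
f 79 51 81
f 79 81 80
f 80 81 82
f 80 82 54
f 81 51 83
f 81 83 82
f 82 83 84
f 82 84 54
f 83 51 52
f 83 52 84
f 84 52 53
f 84 53 54
f 86 85 89
f 86 89 87
f 87 89 90
f 87 90 88
f 89 85 91
f 89 91 90
f 90 91 92
f 90 92 88
f 91 85 93
f 91 93 92
f 92 93 94
f 92 94 88
f 93 85 95
f 93 95 94
f 94 95 96
f 94 96 88
f 95 85 97
f 95 97 96
f 96 97 98
f 96 98 88
f 97 85 99
f 97 99 98
f 98 99 100
f 98 100 88
f 99 85 101
f 99 101 100
f 100 101 102
f 100 102 88
f 101 85 103
f 101 103 102
f 102 103 104
f 102 104 88
f 103 85 86
f 103 86 104
f 104 86 87
f 104 87 88



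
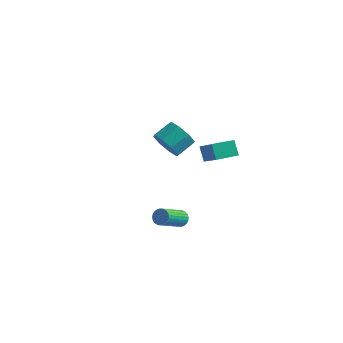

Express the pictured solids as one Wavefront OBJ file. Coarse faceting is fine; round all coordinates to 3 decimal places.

v 0.922 -2.25 -2.942
v 1.408 -2.32 -2.846
v 1.023 -3.679 -1.882
v 0.538 -3.61 -1.978
v 1.357 -2.202 -2.7
v 0.972 -3.561 -1.736
v 1.24 -2.091 -2.59
v 0.855 -3.45 -1.626
v 1.074 -2.004 -2.534
v 0.689 -3.363 -1.57
v 0.885 -1.955 -2.54
v 0.501 -3.314 -1.576
v 0.702 -1.951 -2.608
v 0.318 -3.31 -1.644
v 0.553 -1.992 -2.726
v 0.168 -3.352 -1.762
v 0.459 -2.073 -2.877
v 0.075 -3.432 -1.913
v 0.437 -2.181 -3.038
v 0.052 -3.54 -2.074
v 0.488 -2.299 -3.184
v 0.103 -3.658 -2.22
v 0.605 -2.41 -3.294
v 0.22 -3.769 -2.33
v 0.771 -2.497 -3.35
v 0.386 -3.856 -2.386
v 0.959 -2.546 -3.344
v 0.575 -3.905 -2.38
v 1.142 -2.55 -3.276
v 0.758 -3.909 -2.312
v 1.292 -2.508 -3.158
v 0.907 -3.868 -2.194
v 1.385 -2.428 -3.007
v 1.001 -3.787 -2.043
v -2.795 3.108 -2.228
v -2.195 3.255 -2.976
v -1.724 4.26 -2.4
v -2.325 4.112 -1.652
v -2.844 3.607 -3.058
v -2.373 4.611 -2.482
v -3.464 3.666 -2.655
v -2.993 4.67 -2.079
v -3.693 3.398 -2.001
v -3.222 4.403 -1.425
v -3.396 2.96 -1.48
v -2.925 3.965 -0.904
v -2.747 2.609 -1.398
v -2.276 3.613 -0.822
v -2.127 2.55 -1.801
v -1.656 3.554 -1.225
v -1.898 2.817 -2.455
v -1.427 3.822 -1.879
v 0.372 1.371 -1.209
v 1.485 0.55 -0.12
v -0.08 1.757 -0.456
v 1.033 0.937 0.633
v 1.147 2.363 -1.253
v 2.26 1.543 -0.164
v 0.695 2.75 -0.5
v 1.808 1.929 0.589
f 2 1 5
f 2 5 3
f 3 5 6
f 3 6 4
f 5 1 7
f 5 7 6
f 6 7 8
f 6 8 4
f 7 1 9
f 7 9 8
f 8 9 10
f 8 10 4
f 9 1 11
f 9 11 10
f 10 11 12
f 10 12 4
f 11 1 13
f 11 13 12
f 12 13 14
f 12 14 4
f 13 1 15
f 13 15 14
f 14 15 16
f 14 16 4
f 15 1 17
f 15 17 16
f 16 17 18
f 16 18 4
f 17 1 19
f 17 19 18
f 18 19 20
f 18 20 4
f 19 1 21
f 19 21 20
f 20 21 22
f 20 22 4
f 21 1 23
f 21 23 22
f 22 23 24
f 22 24 4
f 23 1 25
f 23 25 24
f 24 25 26
f 24 26 4
f 25 1 27
f 25 27 26
f 26 27 28
f 26 28 4
f 27 1 29
f 27 29 28
f 28 29 30
f 28 30 4
f 29 1 31
f 29 31 30
f 30 31 32
f 30 32 4
f 31 1 33
f 31 33 32
f 32 33 34
f 32 34 4
f 33 1 2
f 33 2 34
f 34 2 3
f 34 3 4
f 36 35 39
f 36 39 37
f 37 39 40
f 37 40 38
f 39 35 41
f 39 41 40
f 40 41 42
f 40 42 38
f 41 35 43
f 41 43 42
f 42 43 44
f 42 44 38
f 43 35 45
f 43 45 44
f 44 45 46
f 44 46 38
f 45 35 47
f 45 47 46
f 46 47 48
f 46 48 38
f 47 35 49
f 47 49 48
f 48 49 50
f 48 50 38
f 49 35 51
f 49 51 50
f 50 51 52
f 50 52 38
f 51 35 36
f 51 36 52
f 52 36 37
f 52 37 38
f 54 56 53
f 57 54 53
f 53 56 55
f 55 57 53
f 54 60 56
f 58 54 57
f 58 60 54
f 56 60 55
f 59 57 55
f 55 60 59
f 59 58 57
f 60 58 59



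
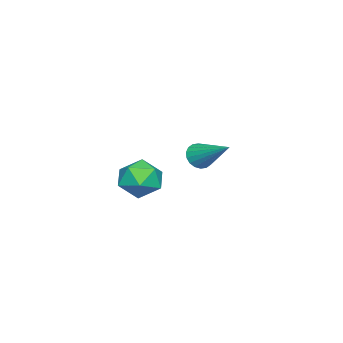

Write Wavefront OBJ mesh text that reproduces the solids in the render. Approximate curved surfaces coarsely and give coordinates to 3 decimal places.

v -2.913 -0.51 -3.729
v -2.037 -1.082 -3.317
v -3.983 -1.958 -3.463
v -3.107 -2.53 -3.051
v -3.538 -1.668 -2.471
v -2.877 -0.773 -2.636
v -3.143 -2.267 -4.144
v -2.482 -1.372 -4.309
v -2.179 -2.168 -3.574
v -2.423 -1.797 -2.54
v -3.597 -1.243 -4.24
v -3.841 -0.872 -3.206
v 0.606 2.756 0.094
v 1.175 2.45 0.165
v 1.314 4.304 1.106
v 1.211 2.595 -0.083
v 1.126 2.773 -0.295
v 0.939 2.947 -0.43
v 0.686 3.083 -0.462
v 0.417 3.155 -0.383
v 0.185 3.147 -0.21
v 0.037 3.062 0.023
v 0.002 2.917 0.271
v 0.086 2.74 0.483
v 0.273 2.566 0.619
v 0.526 2.429 0.65
v 0.795 2.358 0.572
v 1.027 2.365 0.398
f 1 12 6
f 1 6 2
f 1 2 8
f 1 8 11
f 1 11 12
f 2 6 10
f 6 12 5
f 12 11 3
f 11 8 7
f 8 2 9
f 4 10 5
f 4 5 3
f 4 3 7
f 4 7 9
f 4 9 10
f 5 10 6
f 3 5 12
f 7 3 11
f 9 7 8
f 10 9 2
f 14 13 16
f 14 16 15
f 16 13 17
f 16 17 15
f 17 13 18
f 17 18 15
f 18 13 19
f 18 19 15
f 19 13 20
f 19 20 15
f 20 13 21
f 20 21 15
f 21 13 22
f 21 22 15
f 22 13 23
f 22 23 15
f 23 13 24
f 23 24 15
f 24 13 25
f 24 25 15
f 25 13 26
f 25 26 15
f 26 13 27
f 26 27 15
f 27 13 28
f 27 28 15
f 28 13 14
f 28 14 15



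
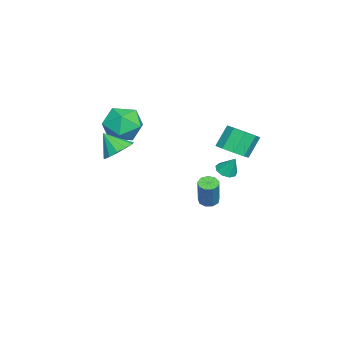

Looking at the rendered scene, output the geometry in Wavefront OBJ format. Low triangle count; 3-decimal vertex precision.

v -0.642 -1.64 0.783
v 0.143 -1.506 1.08
v -0.878 -2.42 1.757
v -0.136 -1.172 1.28
v -0.575 -0.986 1.322
v -1.036 -1.008 1.193
v -1.372 -1.231 0.933
v -1.476 -1.584 0.626
v -1.315 -1.954 0.369
v -0.941 -2.225 0.243
v -0.472 -2.31 0.288
v -0.057 -2.183 0.49
v 0.172 -1.883 0.786
v -1.511 3.492 0.806
v -0.975 4.151 0.836
v -1.573 4.587 1.905
v -2.109 3.928 1.874
v -1.442 4.289 0.519
v -2.04 4.725 1.587
v -1.941 4.054 0.335
v -2.539 4.49 1.404
v -2.239 3.556 0.372
v -2.837 3.993 1.441
v -2.196 3.028 0.612
v -2.794 3.465 1.68
v -1.833 2.717 0.942
v -2.431 3.154 2.011
v -1.319 2.768 1.209
v -1.917 3.205 2.277
v -0.895 3.158 1.287
v -1.493 3.595 2.355
v -0.759 3.704 1.14
v -1.357 4.141 2.208
v 0.329 3.547 0.558
v 0.692 3.163 0.669
v 0.531 3.993 1.442
v 0.854 3.443 0.49
v 0.771 3.772 0.344
v 0.481 3.995 0.298
v 0.119 4.01 0.373
v -0.144 3.807 0.535
v -0.186 3.484 0.708
v 0.013 3.19 0.811
v 0.359 3.063 0.795
v -3.367 2.115 -3.6
v -2.891 2.036 -3.794
v -2.257 2.126 -2.274
v -2.733 2.205 -2.08
v -2.963 2.384 -3.785
v -2.328 2.475 -2.264
v -3.223 2.607 -3.689
v -2.589 2.697 -2.169
v -3.551 2.599 -3.552
v -2.917 2.689 -2.032
v -3.793 2.364 -3.437
v -3.159 2.455 -1.917
v -3.836 2.013 -3.399
v -3.201 2.104 -1.878
v -3.659 1.71 -3.455
v -3.025 1.8 -1.934
v -3.345 1.596 -3.578
v -2.711 1.686 -2.058
v -3.042 1.725 -3.713
v -2.408 1.815 -2.192
v -3.407 -1.588 0.09
v -2.615 -2.052 0.776
v -4.745 -2.228 1.204
v -3.953 -2.692 1.89
v -4.059 -1.553 1.826
v -3.232 -1.157 1.138
v -4.128 -3.123 0.842
v -3.301 -2.727 0.154
v -3.06 -3.001 1.24
v -3.018 -2.03 1.849
v -4.342 -2.25 0.131
v -4.3 -1.279 0.74
f 2 1 4
f 2 4 3
f 4 1 5
f 4 5 3
f 5 1 6
f 5 6 3
f 6 1 7
f 6 7 3
f 7 1 8
f 7 8 3
f 8 1 9
f 8 9 3
f 9 1 10
f 9 10 3
f 10 1 11
f 10 11 3
f 11 1 12
f 11 12 3
f 12 1 13
f 12 13 3
f 13 1 2
f 13 2 3
f 15 14 18
f 15 18 16
f 16 18 19
f 16 19 17
f 18 14 20
f 18 20 19
f 19 20 21
f 19 21 17
f 20 14 22
f 20 22 21
f 21 22 23
f 21 23 17
f 22 14 24
f 22 24 23
f 23 24 25
f 23 25 17
f 24 14 26
f 24 26 25
f 25 26 27
f 25 27 17
f 26 14 28
f 26 28 27
f 27 28 29
f 27 29 17
f 28 14 30
f 28 30 29
f 29 30 31
f 29 31 17
f 30 14 32
f 30 32 31
f 31 32 33
f 31 33 17
f 32 14 15
f 32 15 33
f 33 15 16
f 33 16 17
f 35 34 37
f 35 37 36
f 37 34 38
f 37 38 36
f 38 34 39
f 38 39 36
f 39 34 40
f 39 40 36
f 40 34 41
f 40 41 36
f 41 34 42
f 41 42 36
f 42 34 43
f 42 43 36
f 43 34 44
f 43 44 36
f 44 34 35
f 44 35 36
f 46 45 49
f 46 49 47
f 47 49 50
f 47 50 48
f 49 45 51
f 49 51 50
f 50 51 52
f 50 52 48
f 51 45 53
f 51 53 52
f 52 53 54
f 52 54 48
f 53 45 55
f 53 55 54
f 54 55 56
f 54 56 48
f 55 45 57
f 55 57 56
f 56 57 58
f 56 58 48
f 57 45 59
f 57 59 58
f 58 59 60
f 58 60 48
f 59 45 61
f 59 61 60
f 60 61 62
f 60 62 48
f 61 45 63
f 61 63 62
f 62 63 64
f 62 64 48
f 63 45 46
f 63 46 64
f 64 46 47
f 64 47 48
f 65 76 70
f 65 70 66
f 65 66 72
f 65 72 75
f 65 75 76
f 66 70 74
f 70 76 69
f 76 75 67
f 75 72 71
f 72 66 73
f 68 74 69
f 68 69 67
f 68 67 71
f 68 71 73
f 68 73 74
f 69 74 70
f 67 69 76
f 71 67 75
f 73 71 72
f 74 73 66



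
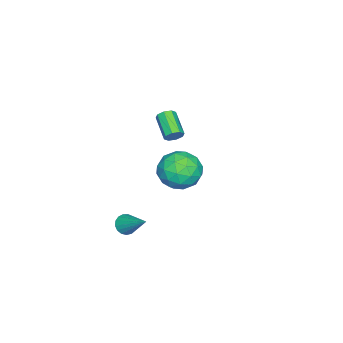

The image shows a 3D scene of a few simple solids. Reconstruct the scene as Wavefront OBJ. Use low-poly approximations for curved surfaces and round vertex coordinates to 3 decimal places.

v 3.153 -2.956 -1.177
v 3.505 -2.783 -1.604
v 3.847 -1.664 -0.083
v 3.276 -2.63 -1.641
v 3.02 -2.551 -1.571
v 2.793 -2.565 -1.411
v 2.649 -2.668 -1.197
v 2.62 -2.838 -0.979
v 2.714 -3.034 -0.806
v 2.907 -3.212 -0.719
v 3.157 -3.332 -0.736
v 3.406 -3.366 -0.854
v 3.597 -3.305 -1.047
v 3.686 -3.165 -1.269
v 3.653 -2.976 -1.47
v 3.022 0.725 3.756
v 3.966 0.588 3.2
v 2.814 -1.048 3.84
v 3.758 -1.185 3.284
v 3.777 -0.794 4.316
v 3.906 0.301 4.265
v 2.874 -0.761 2.775
v 3.003 0.334 2.724
v 3.874 -0.33 2.594
v 4.433 -0.351 3.546
v 2.347 -0.109 3.494
v 2.906 -0.13 4.446
v 3.512 0.812 3.471
v 3.268 -1.272 3.569
v 3.279 -1.042 4.176
v 3.834 -1.123 3.849
v 3.477 0.643 4.097
v 4.032 0.563 3.77
v 3.921 -0.25 4.426
v 2.748 -1.023 3.27
v 3.303 -1.103 2.943
v 2.946 0.663 3.191
v 3.501 0.582 2.864
v 2.859 -0.21 2.614
v 4.013 0.192 2.788
v 3.891 -0.85 2.837
v 3.372 -0.601 2.538
v 3.447 0.043 2.508
v 4.341 0.179 3.347
v 4.219 -0.862 3.396
v 4.231 -0.633 4.003
v 4.306 0.011 3.973
v 4.288 -0.36 2.991
v 2.561 0.402 3.644
v 2.439 -0.639 3.693
v 2.474 -0.471 3.067
v 2.549 0.173 3.037
v 2.889 0.39 4.203
v 2.767 -0.652 4.252
v 3.333 -0.503 4.532
v 3.408 0.141 4.502
v 2.492 -0.1 4.049
v -1.934 -2.647 1.624
v -1.646 -2.634 2.045
v -2.618 -3.459 2.736
v -2.906 -3.473 2.316
v -1.905 -2.341 2.031
v -2.876 -3.167 2.723
v -2.18 -2.228 1.779
v -3.152 -3.054 2.471
v -2.312 -2.361 1.436
v -3.283 -3.186 2.128
v -2.222 -2.661 1.204
v -3.194 -3.486 1.895
v -1.964 -2.953 1.217
v -2.935 -3.779 1.909
v -1.688 -3.066 1.469
v -2.66 -3.892 2.161
v -1.557 -2.934 1.812
v -2.528 -3.759 2.504
f 2 1 4
f 2 4 3
f 4 1 5
f 4 5 3
f 5 1 6
f 5 6 3
f 6 1 7
f 6 7 3
f 7 1 8
f 7 8 3
f 8 1 9
f 8 9 3
f 9 1 10
f 9 10 3
f 10 1 11
f 10 11 3
f 11 1 12
f 11 12 3
f 12 1 13
f 12 13 3
f 13 1 14
f 13 14 3
f 14 1 15
f 14 15 3
f 15 1 2
f 15 2 3
f 16 53 32
f 53 27 56
f 32 56 21
f 53 56 32
f 16 32 28
f 32 21 33
f 28 33 17
f 32 33 28
f 16 28 37
f 28 17 38
f 37 38 23
f 28 38 37
f 16 37 49
f 37 23 52
f 49 52 26
f 37 52 49
f 16 49 53
f 49 26 57
f 53 57 27
f 49 57 53
f 17 33 44
f 33 21 47
f 44 47 25
f 33 47 44
f 21 56 34
f 56 27 55
f 34 55 20
f 56 55 34
f 27 57 54
f 57 26 50
f 54 50 18
f 57 50 54
f 26 52 51
f 52 23 39
f 51 39 22
f 52 39 51
f 23 38 43
f 38 17 40
f 43 40 24
f 38 40 43
f 19 45 31
f 45 25 46
f 31 46 20
f 45 46 31
f 19 31 29
f 31 20 30
f 29 30 18
f 31 30 29
f 19 29 36
f 29 18 35
f 36 35 22
f 29 35 36
f 19 36 41
f 36 22 42
f 41 42 24
f 36 42 41
f 19 41 45
f 41 24 48
f 45 48 25
f 41 48 45
f 20 46 34
f 46 25 47
f 34 47 21
f 46 47 34
f 18 30 54
f 30 20 55
f 54 55 27
f 30 55 54
f 22 35 51
f 35 18 50
f 51 50 26
f 35 50 51
f 24 42 43
f 42 22 39
f 43 39 23
f 42 39 43
f 25 48 44
f 48 24 40
f 44 40 17
f 48 40 44
f 59 58 62
f 59 62 60
f 60 62 63
f 60 63 61
f 62 58 64
f 62 64 63
f 63 64 65
f 63 65 61
f 64 58 66
f 64 66 65
f 65 66 67
f 65 67 61
f 66 58 68
f 66 68 67
f 67 68 69
f 67 69 61
f 68 58 70
f 68 70 69
f 69 70 71
f 69 71 61
f 70 58 72
f 70 72 71
f 71 72 73
f 71 73 61
f 72 58 74
f 72 74 73
f 73 74 75
f 73 75 61
f 74 58 59
f 74 59 75
f 75 59 60
f 75 60 61



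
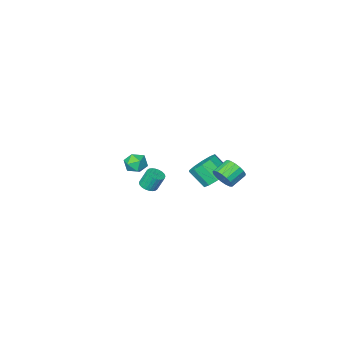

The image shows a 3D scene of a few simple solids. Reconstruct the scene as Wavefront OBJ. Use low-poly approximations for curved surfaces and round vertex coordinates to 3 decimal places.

v -1.652 3.119 -0.946
v -1.429 3.425 -0.358
v -2.325 3.248 0.074
v -2.548 2.941 -0.514
v -1.564 3.677 -0.533
v -2.459 3.5 -0.101
v -1.718 3.801 -0.804
v -2.614 3.624 -0.371
v -1.858 3.768 -1.106
v -2.754 3.591 -0.674
v -1.951 3.587 -1.372
v -2.846 3.41 -0.94
v -1.975 3.298 -1.541
v -2.87 3.121 -1.109
v -1.925 2.968 -1.573
v -2.821 2.791 -1.141
v -1.813 2.673 -1.461
v -2.708 2.496 -1.029
v -1.664 2.48 -1.232
v -2.559 2.303 -0.8
v -1.512 2.433 -0.937
v -2.408 2.256 -0.505
v -1.393 2.543 -0.644
v -2.288 2.366 -0.212
v -1.333 2.785 -0.42
v -2.228 2.608 0.012
v -1.346 3.103 -0.317
v -2.241 2.926 0.115
v 1.897 1.625 -1.118
v 2.217 1.271 -0.912
v 1.903 1.521 0.004
v 1.583 1.875 -0.202
v 2.337 1.435 -0.916
v 2.023 1.685 0
v 2.389 1.628 -0.95
v 2.075 1.878 -0.034
v 2.367 1.821 -1.01
v 2.053 2.07 -0.094
v 2.273 1.983 -1.087
v 1.959 2.233 -0.171
v 2.121 2.091 -1.168
v 1.808 2.341 -0.252
v 1.936 2.129 -1.242
v 1.622 2.378 -0.326
v 1.745 2.089 -1.297
v 1.431 2.339 -0.381
v 1.577 1.979 -1.324
v 1.263 2.229 -0.408
v 1.457 1.815 -1.32
v 1.143 2.065 -0.404
v 1.405 1.622 -1.286
v 1.091 1.872 -0.37
v 1.427 1.43 -1.226
v 1.113 1.679 -0.31
v 1.521 1.267 -1.149
v 1.207 1.517 -0.233
v 1.672 1.159 -1.068
v 1.359 1.409 -0.152
v 1.858 1.122 -0.994
v 1.544 1.371 -0.078
v 2.049 1.161 -0.939
v 1.735 1.411 -0.023
v -3.409 -0.277 -3.545
v -2.614 0.205 -3.536
v -2.135 -0.601 -2.607
v -2.931 -1.083 -2.615
v -2.969 0.44 -3.149
v -2.49 -0.366 -2.22
v -3.491 0.401 -2.914
v -3.012 -0.405 -1.985
v -3.983 0.104 -2.919
v -3.504 -0.703 -1.99
v -4.255 -0.34 -3.163
v -3.776 -1.146 -2.234
v -4.205 -0.759 -3.553
v -3.726 -1.565 -2.624
v -3.85 -0.994 -3.94
v -3.371 -1.8 -3.011
v -3.328 -0.955 -4.175
v -2.849 -1.761 -3.246
v -2.836 -0.657 -4.17
v -2.357 -1.464 -3.241
v -2.564 -0.214 -3.926
v -2.085 -1.02 -2.997
v 3.397 3.954 3.025
v 3.882 4.405 3.024
v 3.858 3.455 2.196
v 4.343 3.906 2.195
v 4.295 3.473 2.694
v 4.01 3.781 3.206
v 3.73 4.079 2.014
v 3.445 4.387 2.526
v 4.088 4.482 2.399
v 4.437 4.108 2.819
v 3.303 3.752 2.401
v 3.652 3.378 2.821
f 2 1 5
f 2 5 3
f 3 5 6
f 3 6 4
f 5 1 7
f 5 7 6
f 6 7 8
f 6 8 4
f 7 1 9
f 7 9 8
f 8 9 10
f 8 10 4
f 9 1 11
f 9 11 10
f 10 11 12
f 10 12 4
f 11 1 13
f 11 13 12
f 12 13 14
f 12 14 4
f 13 1 15
f 13 15 14
f 14 15 16
f 14 16 4
f 15 1 17
f 15 17 16
f 16 17 18
f 16 18 4
f 17 1 19
f 17 19 18
f 18 19 20
f 18 20 4
f 19 1 21
f 19 21 20
f 20 21 22
f 20 22 4
f 21 1 23
f 21 23 22
f 22 23 24
f 22 24 4
f 23 1 25
f 23 25 24
f 24 25 26
f 24 26 4
f 25 1 27
f 25 27 26
f 26 27 28
f 26 28 4
f 27 1 2
f 27 2 28
f 28 2 3
f 28 3 4
f 30 29 33
f 30 33 31
f 31 33 34
f 31 34 32
f 33 29 35
f 33 35 34
f 34 35 36
f 34 36 32
f 35 29 37
f 35 37 36
f 36 37 38
f 36 38 32
f 37 29 39
f 37 39 38
f 38 39 40
f 38 40 32
f 39 29 41
f 39 41 40
f 40 41 42
f 40 42 32
f 41 29 43
f 41 43 42
f 42 43 44
f 42 44 32
f 43 29 45
f 43 45 44
f 44 45 46
f 44 46 32
f 45 29 47
f 45 47 46
f 46 47 48
f 46 48 32
f 47 29 49
f 47 49 48
f 48 49 50
f 48 50 32
f 49 29 51
f 49 51 50
f 50 51 52
f 50 52 32
f 51 29 53
f 51 53 52
f 52 53 54
f 52 54 32
f 53 29 55
f 53 55 54
f 54 55 56
f 54 56 32
f 55 29 57
f 55 57 56
f 56 57 58
f 56 58 32
f 57 29 59
f 57 59 58
f 58 59 60
f 58 60 32
f 59 29 61
f 59 61 60
f 60 61 62
f 60 62 32
f 61 29 30
f 61 30 62
f 62 30 31
f 62 31 32
f 64 63 67
f 64 67 65
f 65 67 68
f 65 68 66
f 67 63 69
f 67 69 68
f 68 69 70
f 68 70 66
f 69 63 71
f 69 71 70
f 70 71 72
f 70 72 66
f 71 63 73
f 71 73 72
f 72 73 74
f 72 74 66
f 73 63 75
f 73 75 74
f 74 75 76
f 74 76 66
f 75 63 77
f 75 77 76
f 76 77 78
f 76 78 66
f 77 63 79
f 77 79 78
f 78 79 80
f 78 80 66
f 79 63 81
f 79 81 80
f 80 81 82
f 80 82 66
f 81 63 83
f 81 83 82
f 82 83 84
f 82 84 66
f 83 63 64
f 83 64 84
f 84 64 65
f 84 65 66
f 85 96 90
f 85 90 86
f 85 86 92
f 85 92 95
f 85 95 96
f 86 90 94
f 90 96 89
f 96 95 87
f 95 92 91
f 92 86 93
f 88 94 89
f 88 89 87
f 88 87 91
f 88 91 93
f 88 93 94
f 89 94 90
f 87 89 96
f 91 87 95
f 93 91 92
f 94 93 86



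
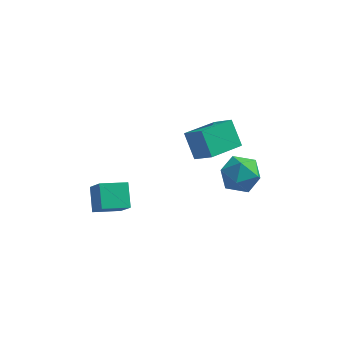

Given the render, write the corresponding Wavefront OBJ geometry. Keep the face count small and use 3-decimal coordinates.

v -0.081 2.347 2.2
v 0.886 1.685 3.199
v 1.328 3.846 1.829
v 2.295 3.184 2.828
v 0.565 1.436 0.972
v 1.532 0.774 1.971
v 1.974 2.935 0.601
v 2.941 2.273 1.6
v 2.501 1.983 0.905
v 3.117 2.237 -0.117
v 2.883 0.063 0.657
v 3.499 0.317 -0.365
v 3.948 0.654 0.718
v 3.712 1.841 0.871
v 2.288 0.459 -0.331
v 2.052 1.646 -0.178
v 2.985 1.296 -0.881
v 4.011 1.416 -0.232
v 1.989 0.884 0.772
v 3.015 1.004 1.421
v -4.347 -1.566 -1.125
v -4.637 -0.367 -0.254
v -2.965 -0.951 -1.51
v -3.256 0.247 -0.639
v -3.724 -2.247 0.019
v -4.015 -1.049 0.89
v -2.343 -1.633 -0.366
v -2.633 -0.434 0.505
f 2 4 1
f 5 2 1
f 1 4 3
f 3 5 1
f 2 8 4
f 6 2 5
f 6 8 2
f 4 8 3
f 7 5 3
f 3 8 7
f 7 6 5
f 8 6 7
f 9 20 14
f 9 14 10
f 9 10 16
f 9 16 19
f 9 19 20
f 10 14 18
f 14 20 13
f 20 19 11
f 19 16 15
f 16 10 17
f 12 18 13
f 12 13 11
f 12 11 15
f 12 15 17
f 12 17 18
f 13 18 14
f 11 13 20
f 15 11 19
f 17 15 16
f 18 17 10
f 22 24 21
f 25 22 21
f 21 24 23
f 23 25 21
f 22 28 24
f 26 22 25
f 26 28 22
f 24 28 23
f 27 25 23
f 23 28 27
f 27 26 25
f 28 26 27



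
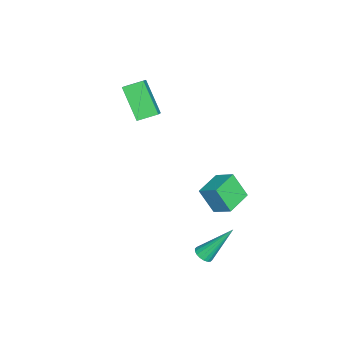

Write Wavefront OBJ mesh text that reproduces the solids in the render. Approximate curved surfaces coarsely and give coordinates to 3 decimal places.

v -2.688 0.943 -3.472
v -2.833 0.179 -2.201
v -2.305 1.852 -2.881
v -2.45 1.088 -1.61
v -1.31 0.452 -3.61
v -1.455 -0.312 -2.339
v -0.927 1.361 -3.019
v -1.072 0.597 -1.748
v -2.941 -4.448 3.231
v -3.327 -3.508 3.596
v -3.779 -4.565 2.645
v -4.166 -3.626 3.01
v -2.014 -3.474 1.71
v -2.401 -2.535 2.075
v -2.853 -3.592 1.124
v -3.239 -2.652 1.489
v 1.857 0.766 -3.875
v 2.349 0.898 -3.835
v 1.383 2.014 -2.165
v 2.265 1.056 -3.974
v 2.101 1.157 -4.093
v 1.888 1.181 -4.17
v 1.67 1.122 -4.188
v 1.488 0.993 -4.144
v 1.38 0.819 -4.046
v 1.366 0.634 -3.915
v 1.45 0.475 -3.776
v 1.614 0.374 -3.657
v 1.827 0.351 -3.581
v 2.045 0.409 -3.563
v 2.227 0.538 -3.607
v 2.335 0.713 -3.704
f 2 4 1
f 5 2 1
f 1 4 3
f 3 5 1
f 2 8 4
f 6 2 5
f 6 8 2
f 4 8 3
f 7 5 3
f 3 8 7
f 7 6 5
f 8 6 7
f 10 12 9
f 13 10 9
f 9 12 11
f 11 13 9
f 10 16 12
f 14 10 13
f 14 16 10
f 12 16 11
f 15 13 11
f 11 16 15
f 15 14 13
f 16 14 15
f 18 17 20
f 18 20 19
f 20 17 21
f 20 21 19
f 21 17 22
f 21 22 19
f 22 17 23
f 22 23 19
f 23 17 24
f 23 24 19
f 24 17 25
f 24 25 19
f 25 17 26
f 25 26 19
f 26 17 27
f 26 27 19
f 27 17 28
f 27 28 19
f 28 17 29
f 28 29 19
f 29 17 30
f 29 30 19
f 30 17 31
f 30 31 19
f 31 17 32
f 31 32 19
f 32 17 18
f 32 18 19



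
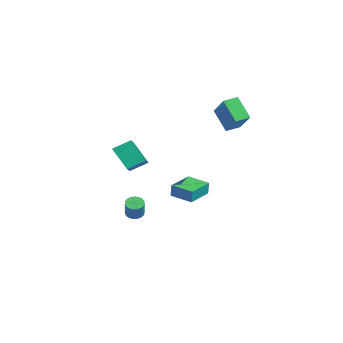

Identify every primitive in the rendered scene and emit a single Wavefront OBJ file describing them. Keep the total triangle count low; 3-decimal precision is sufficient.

v -1.216 -2.203 -3.987
v -0.737 -2.201 -4.296
v -0.044 -2.375 -3.221
v -0.524 -2.377 -2.913
v -0.762 -1.971 -4.242
v -0.07 -2.145 -3.168
v -0.866 -1.782 -4.145
v -0.174 -1.956 -3.07
v -1.03 -1.665 -4.02
v -0.338 -1.839 -2.945
v -1.227 -1.642 -3.889
v -0.534 -1.816 -2.815
v -1.422 -1.715 -3.776
v -0.729 -1.889 -2.701
v -1.581 -1.873 -3.699
v -0.888 -2.047 -2.624
v -1.677 -2.088 -3.672
v -0.984 -2.262 -2.597
v -1.693 -2.323 -3.699
v -1.001 -2.497 -2.625
v -1.627 -2.537 -3.776
v -0.935 -2.711 -2.702
v -1.49 -2.693 -3.89
v -0.798 -2.867 -2.816
v -1.306 -2.765 -4.02
v -0.613 -2.939 -2.946
v -1.106 -2.739 -4.145
v -0.413 -2.913 -3.071
v -0.925 -2.621 -4.243
v -0.232 -2.795 -3.168
v -0.795 -2.431 -4.296
v -0.102 -2.605 -3.222
v 3.797 -3.771 1.399
v 2.898 -4.359 2.638
v 3.893 -2.737 1.959
v 2.994 -3.325 3.199
v 4.946 -4.215 2.021
v 4.047 -4.803 3.261
v 5.042 -3.181 2.582
v 4.143 -3.769 3.821
v -1.318 0.001 -2.89
v -1.168 0.007 -2.002
v -2.369 1.327 -2.72
v -2.219 1.332 -1.833
v -0.181 0.928 -3.087
v -0.031 0.933 -2.2
v -1.232 2.253 -2.918
v -1.082 2.259 -2.03
v -1.119 2.545 3.733
v 0.514 2.603 5.02
v -1.284 3.455 3.901
v 0.349 3.513 5.188
v -0.109 2.967 2.432
v 1.524 3.025 3.719
v -0.274 3.877 2.6
v 1.359 3.935 3.887
f 2 1 5
f 2 5 3
f 3 5 6
f 3 6 4
f 5 1 7
f 5 7 6
f 6 7 8
f 6 8 4
f 7 1 9
f 7 9 8
f 8 9 10
f 8 10 4
f 9 1 11
f 9 11 10
f 10 11 12
f 10 12 4
f 11 1 13
f 11 13 12
f 12 13 14
f 12 14 4
f 13 1 15
f 13 15 14
f 14 15 16
f 14 16 4
f 15 1 17
f 15 17 16
f 16 17 18
f 16 18 4
f 17 1 19
f 17 19 18
f 18 19 20
f 18 20 4
f 19 1 21
f 19 21 20
f 20 21 22
f 20 22 4
f 21 1 23
f 21 23 22
f 22 23 24
f 22 24 4
f 23 1 25
f 23 25 24
f 24 25 26
f 24 26 4
f 25 1 27
f 25 27 26
f 26 27 28
f 26 28 4
f 27 1 29
f 27 29 28
f 28 29 30
f 28 30 4
f 29 1 31
f 29 31 30
f 30 31 32
f 30 32 4
f 31 1 2
f 31 2 32
f 32 2 3
f 32 3 4
f 34 36 33
f 37 34 33
f 33 36 35
f 35 37 33
f 34 40 36
f 38 34 37
f 38 40 34
f 36 40 35
f 39 37 35
f 35 40 39
f 39 38 37
f 40 38 39
f 42 44 41
f 45 42 41
f 41 44 43
f 43 45 41
f 42 48 44
f 46 42 45
f 46 48 42
f 44 48 43
f 47 45 43
f 43 48 47
f 47 46 45
f 48 46 47
f 50 52 49
f 53 50 49
f 49 52 51
f 51 53 49
f 50 56 52
f 54 50 53
f 54 56 50
f 52 56 51
f 55 53 51
f 51 56 55
f 55 54 53
f 56 54 55



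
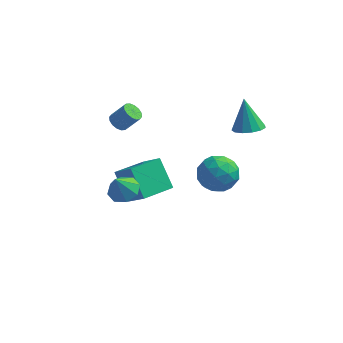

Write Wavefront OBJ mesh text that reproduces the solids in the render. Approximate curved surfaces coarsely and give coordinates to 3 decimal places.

v -2.401 0.657 -4.414
v -3.273 1.54 -3.069
v -1.296 2.063 -4.62
v -2.168 2.946 -3.276
v -1.412 0.034 -3.364
v -2.284 0.917 -2.02
v -0.307 1.44 -3.571
v -1.179 2.323 -2.226
v -3.506 3.292 -0.716
v -3.069 3.328 -1.08
v -2.337 3.445 -0.188
v -2.774 3.408 0.176
v -3.16 3.606 -1.042
v -2.427 3.723 -0.149
v -3.343 3.8 -0.916
v -2.611 3.917 -0.024
v -3.571 3.858 -0.737
v -2.839 3.974 0.155
v -3.781 3.764 -0.552
v -3.049 3.88 0.34
v -3.917 3.543 -0.412
v -3.185 3.66 0.481
v -3.943 3.255 -0.352
v -3.211 3.372 0.54
v -3.853 2.977 -0.391
v -3.12 3.094 0.502
v -3.669 2.783 -0.516
v -2.937 2.9 0.376
v -3.441 2.726 -0.695
v -2.709 2.842 0.197
v -3.231 2.82 -0.88
v -2.499 2.936 0.012
v -3.095 3.04 -1.021
v -2.363 3.157 -0.128
v -1.677 -2.703 -0.147
v -0.955 -2.463 0.131
v -1.963 -3.137 0.967
v -1.39 -2.025 0.19
v -1.993 -1.984 0.051
v -2.411 -2.365 -0.204
v -2.399 -2.943 -0.426
v -1.964 -3.381 -0.485
v -1.361 -3.422 -0.346
v -0.943 -3.042 -0.091
v 3.246 1.995 1.28
v 3.945 2.424 1.277
v 2.854 2.645 2.88
v 3.623 2.697 1.088
v 3.182 2.747 0.959
v 2.761 2.558 0.933
v 2.494 2.19 1.017
v 2.466 1.761 1.185
v 2.685 1.406 1.383
v 3.082 1.238 1.548
v 3.532 1.31 1.629
v 3.89 1.6 1.599
v 4.044 2.015 1.468
v 1.565 4.479 -3.861
v 2.406 3.841 -4.307
v 0.634 2.939 -3.413
v 1.475 2.301 -3.859
v 1.657 2.897 -2.898
v 2.232 3.849 -3.174
v 0.808 2.931 -4.546
v 1.383 3.883 -4.822
v 1.938 2.884 -4.73
v 2.463 2.863 -3.712
v 0.577 3.917 -4.008
v 1.102 3.896 -2.99
v 2.067 4.295 -4.123
v 0.973 2.485 -3.597
v 1.08 2.835 -3.032
v 1.574 2.46 -3.294
v 1.965 4.3 -3.457
v 2.459 3.925 -3.719
v 2.019 3.37 -2.891
v 0.581 2.855 -4.001
v 1.075 2.48 -4.263
v 1.466 4.32 -4.426
v 1.96 3.945 -4.688
v 1.021 3.41 -4.829
v 2.287 3.358 -4.634
v 1.739 2.453 -4.371
v 1.347 2.823 -4.775
v 1.685 3.383 -4.937
v 2.595 3.346 -4.035
v 2.048 2.44 -3.773
v 2.154 2.791 -3.207
v 2.493 3.35 -3.37
v 2.32 2.783 -4.284
v 0.992 4.34 -3.947
v 0.445 3.434 -3.685
v 0.547 3.43 -4.35
v 0.886 3.989 -4.513
v 1.301 4.327 -3.349
v 0.753 3.422 -3.086
v 1.355 3.397 -2.783
v 1.693 3.957 -2.945
v 0.72 3.997 -3.436
f 2 4 1
f 5 2 1
f 1 4 3
f 3 5 1
f 2 8 4
f 6 2 5
f 6 8 2
f 4 8 3
f 7 5 3
f 3 8 7
f 7 6 5
f 8 6 7
f 10 9 13
f 10 13 11
f 11 13 14
f 11 14 12
f 13 9 15
f 13 15 14
f 14 15 16
f 14 16 12
f 15 9 17
f 15 17 16
f 16 17 18
f 16 18 12
f 17 9 19
f 17 19 18
f 18 19 20
f 18 20 12
f 19 9 21
f 19 21 20
f 20 21 22
f 20 22 12
f 21 9 23
f 21 23 22
f 22 23 24
f 22 24 12
f 23 9 25
f 23 25 24
f 24 25 26
f 24 26 12
f 25 9 27
f 25 27 26
f 26 27 28
f 26 28 12
f 27 9 29
f 27 29 28
f 28 29 30
f 28 30 12
f 29 9 31
f 29 31 30
f 30 31 32
f 30 32 12
f 31 9 33
f 31 33 32
f 32 33 34
f 32 34 12
f 33 9 10
f 33 10 34
f 34 10 11
f 34 11 12
f 36 35 38
f 36 38 37
f 38 35 39
f 38 39 37
f 39 35 40
f 39 40 37
f 40 35 41
f 40 41 37
f 41 35 42
f 41 42 37
f 42 35 43
f 42 43 37
f 43 35 44
f 43 44 37
f 44 35 36
f 44 36 37
f 46 45 48
f 46 48 47
f 48 45 49
f 48 49 47
f 49 45 50
f 49 50 47
f 50 45 51
f 50 51 47
f 51 45 52
f 51 52 47
f 52 45 53
f 52 53 47
f 53 45 54
f 53 54 47
f 54 45 55
f 54 55 47
f 55 45 56
f 55 56 47
f 56 45 57
f 56 57 47
f 57 45 46
f 57 46 47
f 58 95 74
f 95 69 98
f 74 98 63
f 95 98 74
f 58 74 70
f 74 63 75
f 70 75 59
f 74 75 70
f 58 70 79
f 70 59 80
f 79 80 65
f 70 80 79
f 58 79 91
f 79 65 94
f 91 94 68
f 79 94 91
f 58 91 95
f 91 68 99
f 95 99 69
f 91 99 95
f 59 75 86
f 75 63 89
f 86 89 67
f 75 89 86
f 63 98 76
f 98 69 97
f 76 97 62
f 98 97 76
f 69 99 96
f 99 68 92
f 96 92 60
f 99 92 96
f 68 94 93
f 94 65 81
f 93 81 64
f 94 81 93
f 65 80 85
f 80 59 82
f 85 82 66
f 80 82 85
f 61 87 73
f 87 67 88
f 73 88 62
f 87 88 73
f 61 73 71
f 73 62 72
f 71 72 60
f 73 72 71
f 61 71 78
f 71 60 77
f 78 77 64
f 71 77 78
f 61 78 83
f 78 64 84
f 83 84 66
f 78 84 83
f 61 83 87
f 83 66 90
f 87 90 67
f 83 90 87
f 62 88 76
f 88 67 89
f 76 89 63
f 88 89 76
f 60 72 96
f 72 62 97
f 96 97 69
f 72 97 96
f 64 77 93
f 77 60 92
f 93 92 68
f 77 92 93
f 66 84 85
f 84 64 81
f 85 81 65
f 84 81 85
f 67 90 86
f 90 66 82
f 86 82 59
f 90 82 86



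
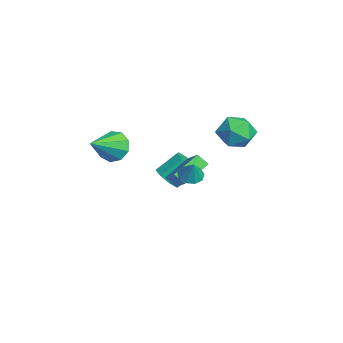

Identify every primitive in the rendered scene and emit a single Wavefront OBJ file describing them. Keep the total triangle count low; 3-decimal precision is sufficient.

v -3.538 -2.504 0.032
v -3.055 -2.736 -0.894
v -2.242 -3.856 1.048
v -2.719 -2.172 -0.57
v -2.767 -1.763 0.035
v -3.176 -1.701 0.639
v -3.754 -2.015 0.959
v -4.231 -2.558 0.846
v -4.384 -3.076 0.352
v -4.142 -3.327 -0.291
v -3.617 -3.192 -0.783
v 2.446 0.906 1.003
v 3.047 1.042 0.67
v 3.014 0.974 2.057
v 2.817 1.451 0.767
v 2.414 1.605 0.975
v 2.026 1.432 1.195
v 1.834 1.013 1.325
v 1.928 0.544 1.305
v 2.265 0.244 1.143
v 2.686 0.254 0.915
v 2.995 0.569 0.729
v -0.916 -0.015 -1.074
v -1.895 1.342 -0.238
v -0.636 0.538 -1.642
v -1.615 1.894 -0.805
v 0.315 0.306 -0.155
v -0.664 1.662 0.682
v 0.595 0.858 -0.722
v -0.384 2.215 0.114
v -3.636 0.417 -2.7
v -3.037 -0.006 -2.162
v -3.206 1.179 -1.041
v -3.804 1.603 -1.58
v -2.732 0.446 -2.595
v -2.901 1.631 -1.474
v -2.957 0.882 -3.09
v -3.126 2.067 -1.969
v -3.579 1.046 -3.356
v -3.748 2.231 -2.235
v -4.234 0.841 -3.239
v -4.403 2.026 -2.118
v -4.539 0.389 -2.806
v -4.708 1.574 -1.685
v -4.314 -0.047 -2.311
v -4.483 1.138 -1.19
v -3.692 -0.211 -2.045
v -3.861 0.974 -0.924
v -2.273 4.365 2.434
v -1.118 4.429 2.748
v -1.802 3.231 0.932
v -0.647 3.295 1.246
v -1.423 2.695 1.935
v -1.714 3.395 2.863
v -1.206 4.265 0.817
v -1.497 4.965 1.745
v -0.458 4.367 1.749
v -0.593 3.396 2.439
v -2.327 4.264 1.241
v -2.462 3.293 1.931
f 2 1 4
f 2 4 3
f 4 1 5
f 4 5 3
f 5 1 6
f 5 6 3
f 6 1 7
f 6 7 3
f 7 1 8
f 7 8 3
f 8 1 9
f 8 9 3
f 9 1 10
f 9 10 3
f 10 1 11
f 10 11 3
f 11 1 2
f 11 2 3
f 13 12 15
f 13 15 14
f 15 12 16
f 15 16 14
f 16 12 17
f 16 17 14
f 17 12 18
f 17 18 14
f 18 12 19
f 18 19 14
f 19 12 20
f 19 20 14
f 20 12 21
f 20 21 14
f 21 12 22
f 21 22 14
f 22 12 13
f 22 13 14
f 24 26 23
f 27 24 23
f 23 26 25
f 25 27 23
f 24 30 26
f 28 24 27
f 28 30 24
f 26 30 25
f 29 27 25
f 25 30 29
f 29 28 27
f 30 28 29
f 32 31 35
f 32 35 33
f 33 35 36
f 33 36 34
f 35 31 37
f 35 37 36
f 36 37 38
f 36 38 34
f 37 31 39
f 37 39 38
f 38 39 40
f 38 40 34
f 39 31 41
f 39 41 40
f 40 41 42
f 40 42 34
f 41 31 43
f 41 43 42
f 42 43 44
f 42 44 34
f 43 31 45
f 43 45 44
f 44 45 46
f 44 46 34
f 45 31 47
f 45 47 46
f 46 47 48
f 46 48 34
f 47 31 32
f 47 32 48
f 48 32 33
f 48 33 34
f 49 60 54
f 49 54 50
f 49 50 56
f 49 56 59
f 49 59 60
f 50 54 58
f 54 60 53
f 60 59 51
f 59 56 55
f 56 50 57
f 52 58 53
f 52 53 51
f 52 51 55
f 52 55 57
f 52 57 58
f 53 58 54
f 51 53 60
f 55 51 59
f 57 55 56
f 58 57 50

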